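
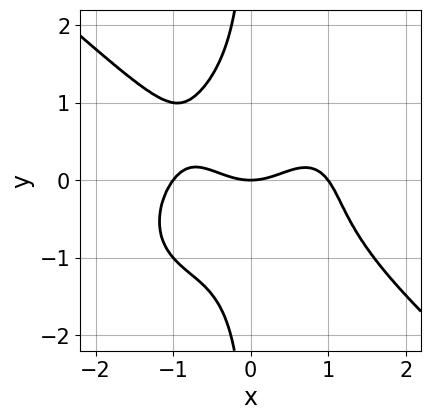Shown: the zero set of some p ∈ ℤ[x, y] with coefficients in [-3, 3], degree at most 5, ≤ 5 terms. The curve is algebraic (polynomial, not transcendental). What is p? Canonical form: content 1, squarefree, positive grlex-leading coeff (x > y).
1. The degree is 4 — a generic line meets the curve in up to 4 points.
2. Observable constraints: it crosses the y-axis at the gridline y = 0; the x-axis gridline crossings are at x ∈ {-1, 0, 1}.
3. These observations pin down the coefficients.

2*x^4 + 3*x*y^3 - 2*x^2 + 3*y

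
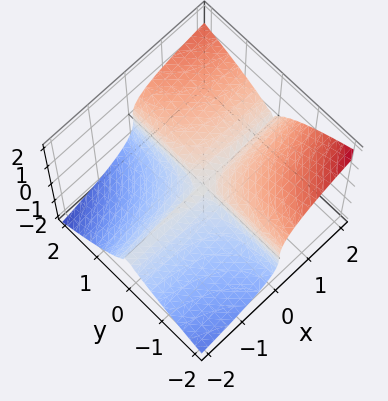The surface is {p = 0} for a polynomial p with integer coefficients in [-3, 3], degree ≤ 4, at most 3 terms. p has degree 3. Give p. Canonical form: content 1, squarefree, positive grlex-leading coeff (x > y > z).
2*x*y^2 - x*y*z - 3*z^3

(a) The degree is 3 — a generic line meets the surface in up to 3 points.
(b) Checking where it meets the axes: the visible x-axis segment lies entirely on the surface; every point of the y-axis in the box is on the surface; one z-axis crossing is at z = 0.
(c) Solving for integer coefficients yields p as stated.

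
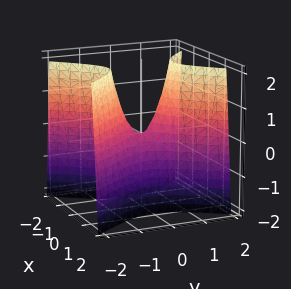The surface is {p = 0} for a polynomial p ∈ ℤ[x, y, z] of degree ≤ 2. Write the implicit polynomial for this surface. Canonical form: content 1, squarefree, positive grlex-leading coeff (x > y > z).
3*x^2 - 2*y^2 + z

deg p = 2. A saddle surface; a quadric.
Symmetries: mirror symmetry x ↦ −x ⇒ only even powers of x; mirror symmetry y ↦ −y ⇒ only even powers of y.
Checking where it meets the axes: it meets the x-axis at x = 0 (among the integer gridlines); it crosses the z-axis at the gridline z = 0; it meets the y-axis at y = 0 (among the integer gridlines).
Putting this together gives p.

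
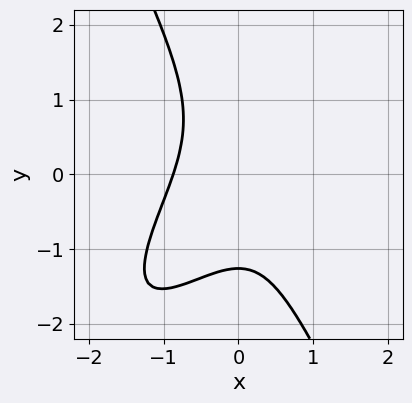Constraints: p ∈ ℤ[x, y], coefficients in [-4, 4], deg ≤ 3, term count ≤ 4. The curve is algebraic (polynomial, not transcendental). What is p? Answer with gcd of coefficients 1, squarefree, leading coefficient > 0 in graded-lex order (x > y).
3*x^3 - 3*x^2*y + y^3 + 2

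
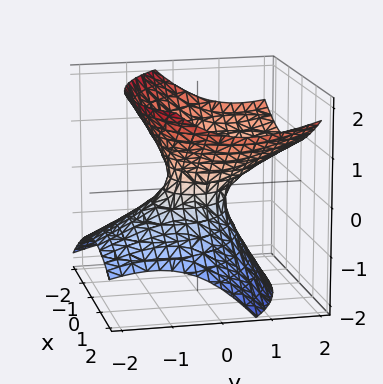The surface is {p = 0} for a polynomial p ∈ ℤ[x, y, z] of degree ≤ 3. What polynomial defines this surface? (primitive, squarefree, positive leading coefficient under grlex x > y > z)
2*x^2 + x*y + 2*y^2 - 3*y*z - 3*z^2 - 1

First, the degree is 2 — the shape is more complex than any degree-1 surface.
Then, observable constraints: no z-intercept at any integer in the box.
Finally, these observations pin down the coefficients.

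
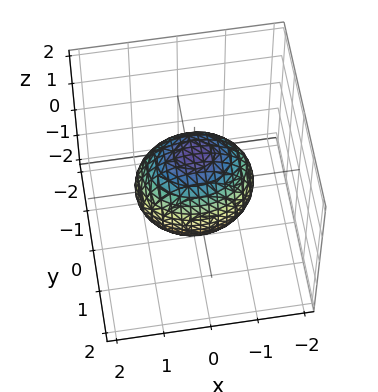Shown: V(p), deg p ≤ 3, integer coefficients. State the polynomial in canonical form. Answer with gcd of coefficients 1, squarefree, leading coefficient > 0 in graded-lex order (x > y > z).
2*x^2 + 3*y^2 + 2*z^2 - 3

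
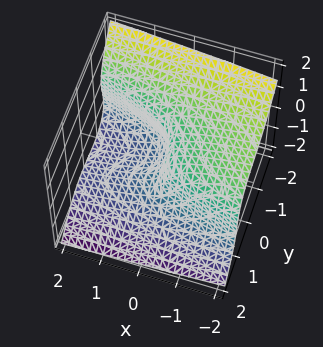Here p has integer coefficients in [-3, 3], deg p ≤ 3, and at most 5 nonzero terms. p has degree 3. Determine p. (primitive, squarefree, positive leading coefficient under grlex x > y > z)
First, deg p = 3. No degree-2 surface has this shape.
Then, observable constraints: it meets the x-axis at x = 0 (among the integer gridlines); one z-axis crossing is at z = 0; one y-axis crossing is at y = 0.
Finally, these observations pin down the coefficients.

2*y^3 + 2*z^3 + y*z + 2*x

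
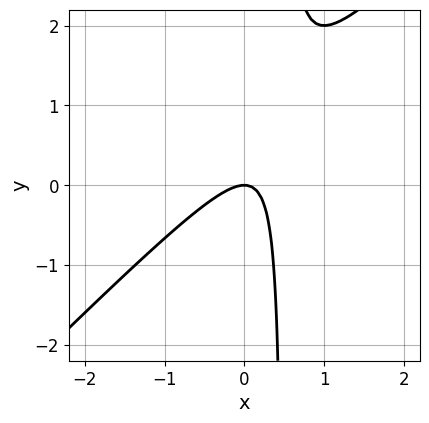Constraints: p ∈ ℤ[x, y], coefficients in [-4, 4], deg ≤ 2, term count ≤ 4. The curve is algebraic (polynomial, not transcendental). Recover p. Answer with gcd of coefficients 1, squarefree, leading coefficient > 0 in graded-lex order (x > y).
2*x^2 - 2*x*y + y

Degree: the shape is more complex than any degree-1 curve, so deg p = 2.
Observable constraints: it meets the y-axis at y = 0 (among the integer gridlines); it crosses the x-axis at the gridline x = 0.
The integer polynomial consistent with all of this is the stated p.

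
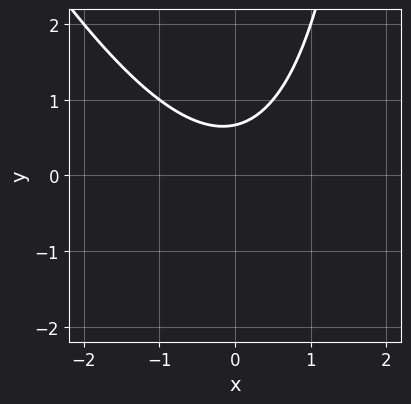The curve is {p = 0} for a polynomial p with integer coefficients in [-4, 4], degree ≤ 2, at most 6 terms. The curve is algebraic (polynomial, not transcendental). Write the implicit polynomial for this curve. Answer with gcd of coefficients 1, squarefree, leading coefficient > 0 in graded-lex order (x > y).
2*x^2 + x*y - 3*y + 2

1. Degree: a generic line meets the curve in up to 2 points, so deg p = 2.
2. From the axis intercepts and sections: it misses every integer gridline on the x-axis.
3. These observations pin down the coefficients.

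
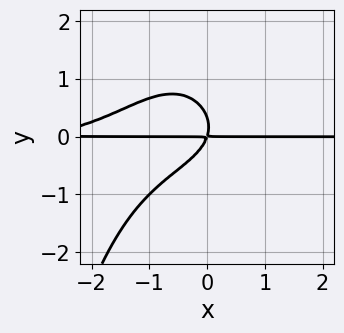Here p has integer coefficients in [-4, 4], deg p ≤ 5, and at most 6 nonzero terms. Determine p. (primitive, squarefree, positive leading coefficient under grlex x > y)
(a) deg p = 4. The shape is more complex than any degree-3 curve.
(b) Checking where it meets the axes: every point of the x-axis in the box is on the curve.
(c) Assembling these constraints gives the stated polynomial.

2*x^2*y^2 + x^2*y + 3*y^3 + 3*x*y - y^2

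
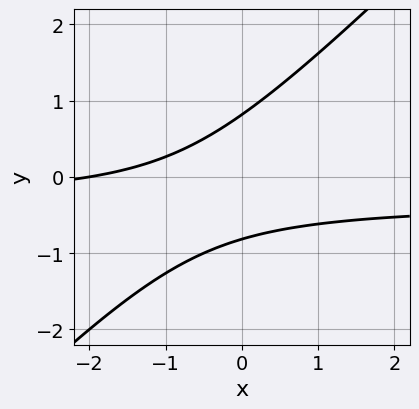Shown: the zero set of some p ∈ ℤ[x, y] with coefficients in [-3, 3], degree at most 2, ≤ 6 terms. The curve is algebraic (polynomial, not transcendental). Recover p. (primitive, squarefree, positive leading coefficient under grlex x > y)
3*x*y - 3*y^2 + x + 2

(a) Degree: the shape is more complex than any degree-1 curve, so deg p = 2.
(b) Reading off the gridlines: it meets the x-axis at x = -2 (among the integer gridlines).
(c) The integer polynomial consistent with all of this is the stated p.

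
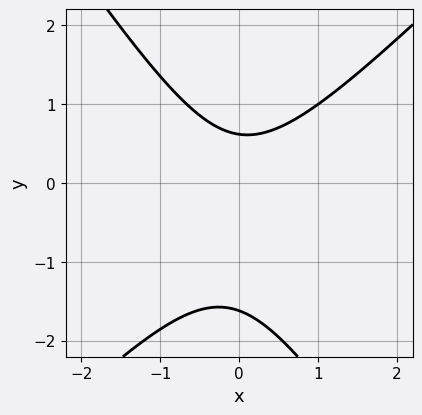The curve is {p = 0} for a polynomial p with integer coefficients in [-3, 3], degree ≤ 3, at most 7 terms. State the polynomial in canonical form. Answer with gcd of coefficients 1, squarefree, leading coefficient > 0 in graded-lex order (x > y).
3*x^2 - x*y - 2*y^2 - 2*y + 2

First, degree: the shape is more complex than any degree-1 curve, so deg p = 2.
Then, from the visible intercepts: it misses every integer gridline on the x-axis.
Finally, assembling these constraints gives the stated polynomial.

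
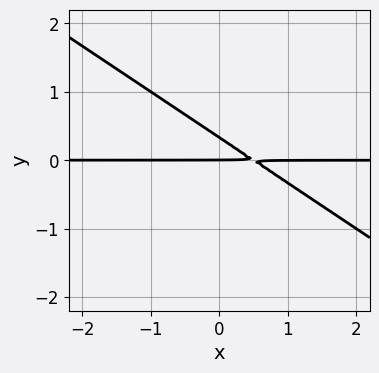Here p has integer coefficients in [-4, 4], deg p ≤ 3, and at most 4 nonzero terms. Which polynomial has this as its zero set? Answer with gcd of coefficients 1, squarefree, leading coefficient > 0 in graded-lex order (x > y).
2*x*y + 3*y^2 - y

1. deg p = 2. No degree-1 curve has this shape.
2. Reading off the gridlines: the visible x-axis segment lies entirely on the curve; it crosses the y-axis at the gridline y = 0.
3. Fitting integer coefficients to these (and the overall shape) gives p.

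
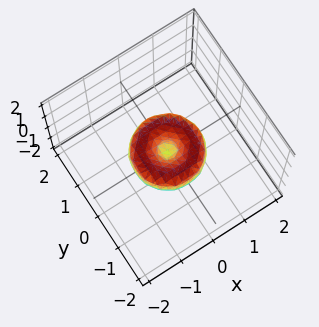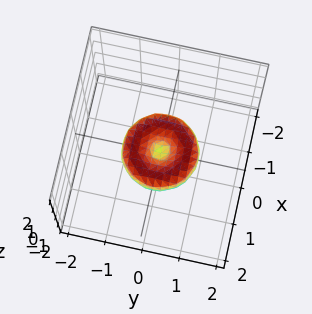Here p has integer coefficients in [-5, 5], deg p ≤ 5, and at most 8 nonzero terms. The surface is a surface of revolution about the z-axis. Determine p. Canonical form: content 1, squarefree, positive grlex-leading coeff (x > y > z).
First, degree: a generic line meets the surface in up to 4 points, so deg p = 4.
Then, symmetry: the z-axis is an axis of rotation, so x and y enter only as x² + y².
Next, observable constraints: a circular section at z = 0 has radius exactly 1; the x-axis gridline crossings are at x ∈ {-1, 0, 1}; the y-axis gridline crossings are at y ∈ {-1, 0, 1}.
Finally, fitting integer coefficients to these (and the overall shape) gives p.

2*x^4 + 4*x^2*y^2 + 2*y^4 - 2*x^2 - 2*y^2 + 3*z^2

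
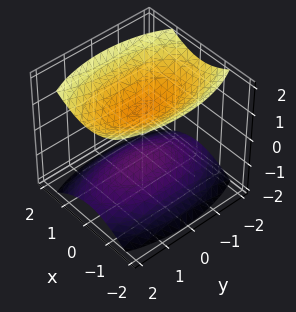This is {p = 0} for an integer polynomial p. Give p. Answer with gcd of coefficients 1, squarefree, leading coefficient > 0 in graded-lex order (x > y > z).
3*x^2 + y^2 - 3*z^2 + 3

First, I count 2 distinct pieces. Treating them together as one polynomial.
Next, the degree is 2 — two separate bowl-shaped sheets opening away from each other; a quadric.
Then, symmetries: mirror symmetry x ↦ −x ⇒ only even powers of x; mirror symmetry y ↦ −y ⇒ only even powers of y; it's symmetric under z → −z, forcing even powers of z.
Then, against the integer gridlines: the surface avoids every integer y-axis point in the box; the z-axis gridline crossings are at z ∈ {-1, 1}; it misses every integer gridline on the x-axis.
Finally, fitting integer coefficients to these (and the overall shape) gives p.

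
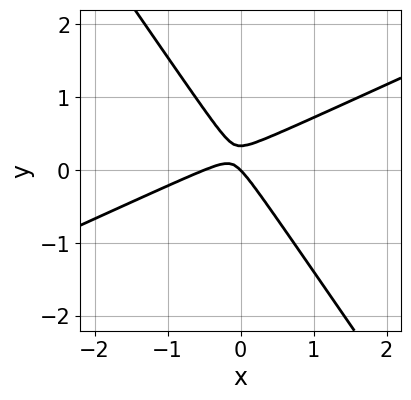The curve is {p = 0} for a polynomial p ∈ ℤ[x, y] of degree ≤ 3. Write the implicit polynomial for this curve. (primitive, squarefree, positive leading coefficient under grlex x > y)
The degree is 2 — no degree-1 curve has this shape.
Observable constraints: it meets the y-axis at y = 0 (among the integer gridlines); one x-axis crossing is at x = 0.
The integer polynomial consistent with all of this is the stated p.

2*x^2 - 3*x*y - 3*y^2 + x + y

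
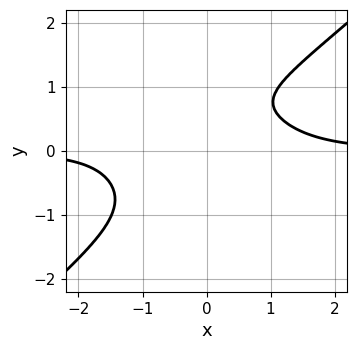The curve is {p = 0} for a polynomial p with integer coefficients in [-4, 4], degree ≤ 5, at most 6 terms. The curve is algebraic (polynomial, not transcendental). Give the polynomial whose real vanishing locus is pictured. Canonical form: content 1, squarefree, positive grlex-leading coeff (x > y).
2*x^3*y - 3*y^4 + x*y + 2*y - 3

First, degree: no degree-3 curve has this shape, so deg p = 4.
Next, checking where it meets the axes: no y-intercept at any integer in the box; it misses every integer gridline on the x-axis.
Finally, matching integer coefficients to the picture gives p.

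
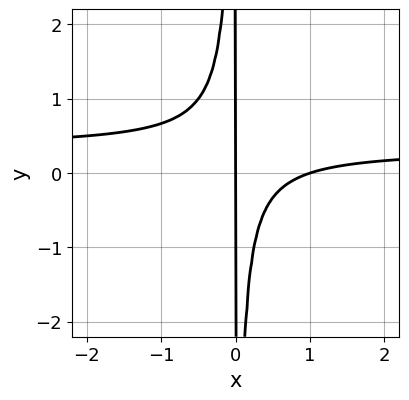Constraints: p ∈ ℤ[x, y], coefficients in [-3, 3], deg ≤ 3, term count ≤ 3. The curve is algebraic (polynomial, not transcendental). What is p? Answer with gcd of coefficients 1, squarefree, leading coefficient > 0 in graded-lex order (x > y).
3*x^2*y - x^2 + x

1. The degree is 3 — the shape is more complex than any degree-2 curve.
2. From the visible intercepts: the visible y-axis segment lies entirely on the curve; among the integer gridlines, it crosses the x-axis at x ∈ {0, 1}.
3. Together with the visible shape, these determine p as stated.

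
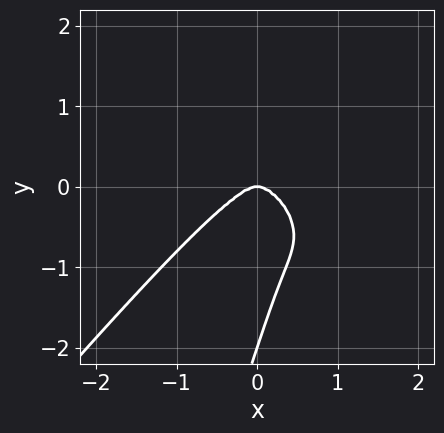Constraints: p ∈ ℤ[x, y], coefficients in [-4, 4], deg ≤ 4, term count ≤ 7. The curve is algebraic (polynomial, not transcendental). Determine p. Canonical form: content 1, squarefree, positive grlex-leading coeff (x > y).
3*x^4 - 3*x*y^3 + y^4 + x^2*y + 2*y^3

First, deg p = 4. The shape is more complex than any degree-3 curve.
Then, observable constraints: one x-axis crossing is at x = 0; among the integer gridlines, it crosses the y-axis at y ∈ {-2, 0}.
Finally, putting this together gives p.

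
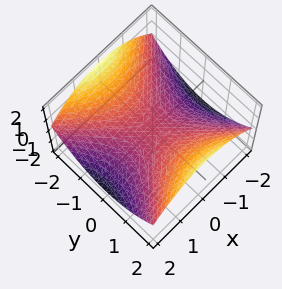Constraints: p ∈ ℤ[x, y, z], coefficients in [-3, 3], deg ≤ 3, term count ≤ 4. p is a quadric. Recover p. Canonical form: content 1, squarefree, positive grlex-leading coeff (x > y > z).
1. The degree is 2 — a hyperbolic paraboloid; a quadric.
2. Symmetries: the y ↦ −y reflection is a symmetry, so y appears only in even powers; the x ↦ −x reflection is a symmetry, so x appears only in even powers.
3. Checking where it meets the axes: it crosses the z-axis at the gridline z = 0; it meets the y-axis at y = 0 (among the integer gridlines); one x-axis crossing is at x = 0.
4. Together with the visible shape, these determine p as stated.

x^2 - y^2 + 3*z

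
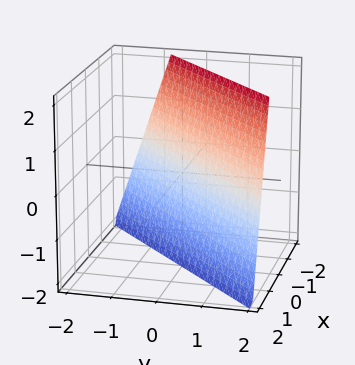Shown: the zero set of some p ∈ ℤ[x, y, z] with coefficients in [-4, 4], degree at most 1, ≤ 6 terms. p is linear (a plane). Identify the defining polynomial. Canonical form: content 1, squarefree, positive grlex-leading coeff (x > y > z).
1. Degree: every cross-section is a straight line — this is a plane, so deg p = 1.
2. Reading off the gridlines: it meets the z-axis at z = -2 (among the integer gridlines).
3. These observations pin down the coefficients.

3*x - 3*y + z + 2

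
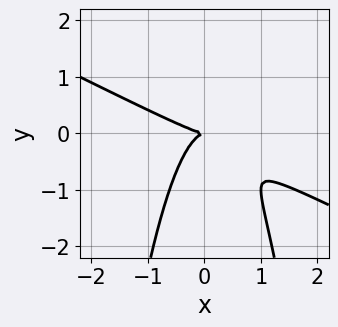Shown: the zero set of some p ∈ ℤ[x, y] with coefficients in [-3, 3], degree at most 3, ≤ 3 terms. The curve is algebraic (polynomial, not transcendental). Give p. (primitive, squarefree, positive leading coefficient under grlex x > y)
1. deg p = 3. No degree-2 curve has this shape.
2. From the axis intercepts and sections: it meets the x-axis at x = 0 (among the integer gridlines); one y-axis crossing is at y = 0.
3. Assembling these constraints gives the stated polynomial.

x^3 + 2*x^2*y + y^2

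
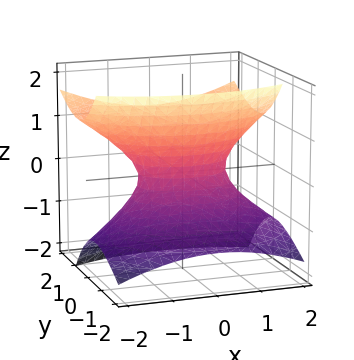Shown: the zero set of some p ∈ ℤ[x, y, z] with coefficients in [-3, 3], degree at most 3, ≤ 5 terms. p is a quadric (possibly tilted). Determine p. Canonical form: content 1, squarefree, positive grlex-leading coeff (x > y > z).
deg p = 2. The shape is more complex than any degree-1 surface.
Against the integer gridlines: no z-intercept at any integer in the box; among the integer gridlines, it crosses the x-axis at x ∈ {-1, 1}.
Putting this together gives p.

x^2 + 2*y^2 - 2*y*z - 2*z^2 - 1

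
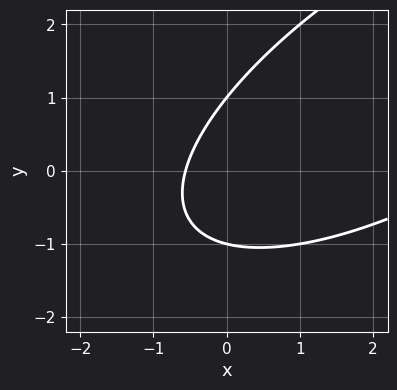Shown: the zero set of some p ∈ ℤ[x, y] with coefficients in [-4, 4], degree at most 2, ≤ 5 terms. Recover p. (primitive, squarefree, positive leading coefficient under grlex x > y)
(a) deg p = 2.
(b) Against the integer gridlines: among the integer gridlines, it crosses the y-axis at y ∈ {-1, 1}.
(c) The integer polynomial consistent with all of this is the stated p.

x^2 - 2*x*y + 2*y^2 - 3*x - 2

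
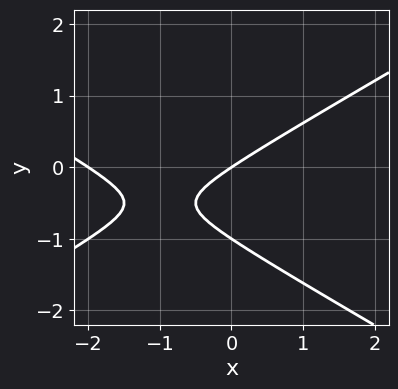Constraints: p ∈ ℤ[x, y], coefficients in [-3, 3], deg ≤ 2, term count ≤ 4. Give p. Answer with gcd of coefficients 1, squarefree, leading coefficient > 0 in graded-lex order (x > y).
x^2 - 3*y^2 + 2*x - 3*y

deg p = 2. A generic line meets the curve in up to 2 points.
Reading off the gridlines: the y-axis gridline crossings are at y ∈ {-1, 0}; among the integer gridlines, it crosses the x-axis at x ∈ {-2, 0}.
Fitting integer coefficients to these (and the overall shape) gives p.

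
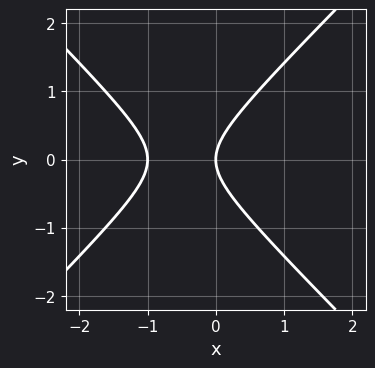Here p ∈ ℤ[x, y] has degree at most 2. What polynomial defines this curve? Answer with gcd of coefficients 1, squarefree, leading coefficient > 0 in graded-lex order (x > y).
x^2 - y^2 + x

deg p = 2. A generic line meets the curve in up to 2 points.
Symmetries: mirror symmetry y ↦ −y ⇒ only even powers of y.
From the axis intercepts and sections: one y-axis crossing is at y = 0; the x-axis gridline crossings are at x ∈ {-1, 0}.
Together with the visible shape, these determine p as stated.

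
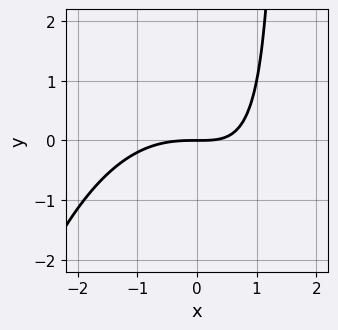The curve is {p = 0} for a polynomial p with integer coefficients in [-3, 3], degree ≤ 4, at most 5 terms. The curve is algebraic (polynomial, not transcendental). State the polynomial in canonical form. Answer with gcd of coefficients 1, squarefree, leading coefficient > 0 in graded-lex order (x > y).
x^3 + 2*x*y - 3*y

(a) Degree: the shape is more complex than any degree-2 curve, so deg p = 3.
(b) From the visible intercepts: it meets the x-axis at x = 0 (among the integer gridlines); one y-axis crossing is at y = 0.
(c) Fitting integer coefficients to these (and the overall shape) gives p.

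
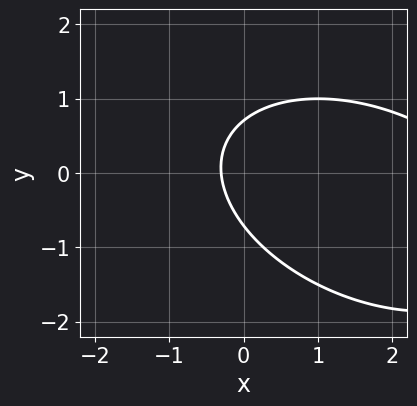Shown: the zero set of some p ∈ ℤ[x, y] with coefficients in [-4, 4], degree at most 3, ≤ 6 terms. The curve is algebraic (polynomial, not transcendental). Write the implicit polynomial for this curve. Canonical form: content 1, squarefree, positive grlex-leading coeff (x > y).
x^2 + x*y + 2*y^2 - 3*x - 1

deg p = 2. The shape is more complex than any degree-1 curve.
Matching integer coefficients to the picture gives p.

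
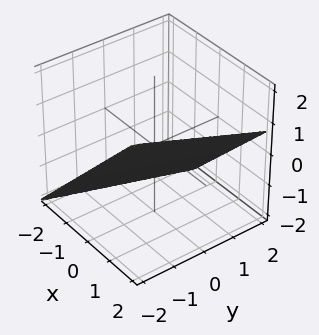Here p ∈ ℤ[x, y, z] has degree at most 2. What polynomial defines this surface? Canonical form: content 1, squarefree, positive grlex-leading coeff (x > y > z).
3*x - y - 3*z - 2

The degree is 1 — every cross-section is a straight line — this is a plane.
Reading off the gridlines: it crosses the y-axis at the gridline y = -2.
Solving for integer coefficients yields p as stated.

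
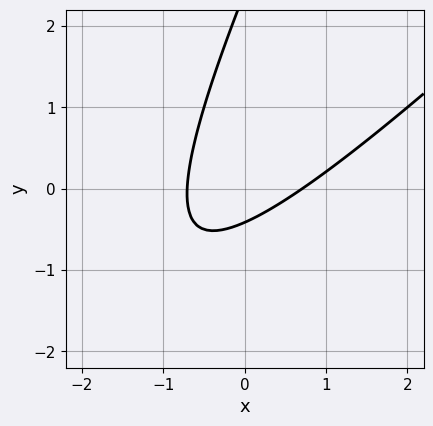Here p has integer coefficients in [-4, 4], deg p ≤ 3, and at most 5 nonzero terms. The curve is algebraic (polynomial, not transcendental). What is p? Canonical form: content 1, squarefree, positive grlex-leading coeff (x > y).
2*x^2 - 3*x*y + y^2 - 2*y - 1

(a) deg p = 2.
(b) The integer polynomial consistent with all of this is the stated p.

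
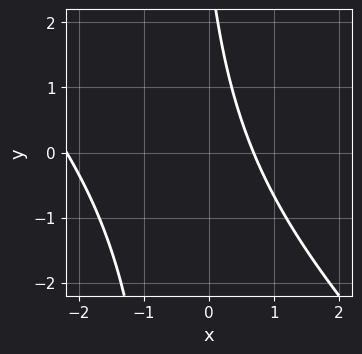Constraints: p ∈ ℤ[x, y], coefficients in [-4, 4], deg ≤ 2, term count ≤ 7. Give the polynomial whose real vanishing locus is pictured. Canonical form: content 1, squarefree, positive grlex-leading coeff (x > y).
First, the degree is 2 — no degree-1 curve has this shape.
Then, reading off the gridlines: the curve avoids every integer y-axis point in the box.
Finally, putting this together gives p.

2*x^2 + 2*x*y + 3*x + y - 3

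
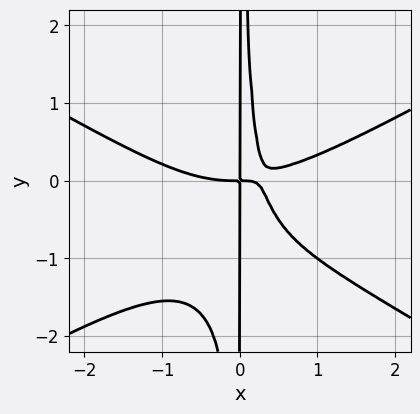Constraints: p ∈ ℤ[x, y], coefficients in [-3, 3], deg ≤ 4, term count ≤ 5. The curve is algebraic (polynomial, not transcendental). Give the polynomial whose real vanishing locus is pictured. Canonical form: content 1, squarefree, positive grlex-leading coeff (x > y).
x^4 - 3*x^2*y^2 - 3*x^2*y + x*y

First, degree: a generic line meets the curve in up to 4 points, so deg p = 4.
Next, against the integer gridlines: the visible y-axis segment lies entirely on the curve.
Finally, assembling these constraints gives the stated polynomial.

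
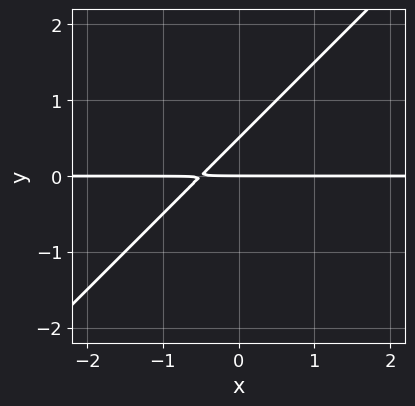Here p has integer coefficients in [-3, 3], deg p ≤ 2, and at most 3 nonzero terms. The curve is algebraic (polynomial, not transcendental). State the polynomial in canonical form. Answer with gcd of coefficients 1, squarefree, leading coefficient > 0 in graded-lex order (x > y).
2*x*y - 2*y^2 + y

deg p = 2.
From the visible intercepts: every point of the x-axis in the box is on the curve; it crosses the y-axis at the gridline y = 0.
Together with the visible shape, these determine p as stated.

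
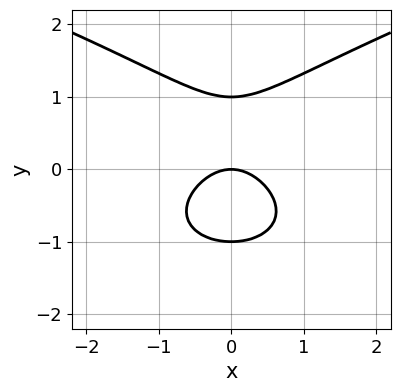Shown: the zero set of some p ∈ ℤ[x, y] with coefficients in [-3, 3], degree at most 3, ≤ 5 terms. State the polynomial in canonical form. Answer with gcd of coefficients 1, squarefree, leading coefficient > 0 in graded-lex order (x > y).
Degree: a generic line meets the curve in up to 3 points, so deg p = 3.
Symmetries: the x ↦ −x reflection is a symmetry, so x appears only in even powers.
Checking where it meets the axes: the y-axis gridline crossings are at y ∈ {-1, 0, 1}; it crosses the x-axis at the gridline x = 0.
Together with the visible shape, these determine p as stated.

y^3 - x^2 - y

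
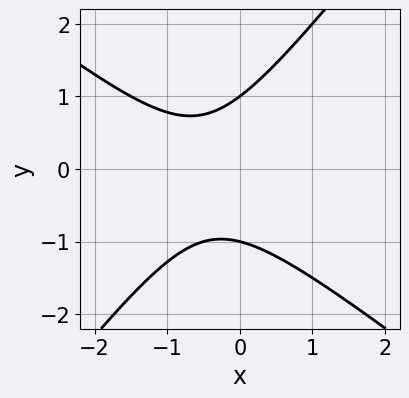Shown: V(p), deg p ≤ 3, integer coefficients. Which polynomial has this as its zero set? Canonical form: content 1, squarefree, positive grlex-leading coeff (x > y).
2*x^2 + x*y - 2*y^2 + 2*x + 2

(a) Degree: a generic line meets the curve in up to 2 points, so deg p = 2.
(b) From the axis intercepts and sections: among the integer gridlines, it crosses the y-axis at y ∈ {-1, 1}; it misses every integer gridline on the x-axis.
(c) Together with the visible shape, these determine p as stated.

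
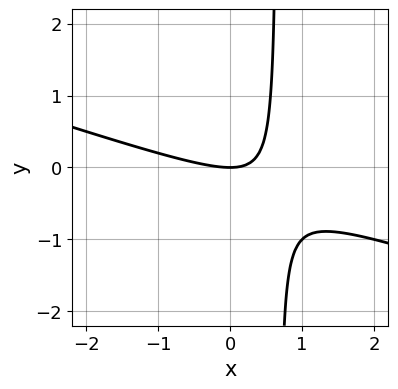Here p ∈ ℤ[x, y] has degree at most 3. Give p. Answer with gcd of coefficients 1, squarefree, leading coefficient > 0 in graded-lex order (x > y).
x^2 + 3*x*y - 2*y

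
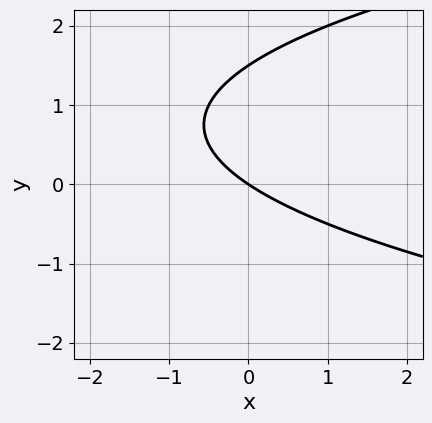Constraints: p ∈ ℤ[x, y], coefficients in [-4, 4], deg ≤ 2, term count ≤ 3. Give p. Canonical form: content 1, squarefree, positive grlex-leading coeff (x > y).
1. Degree: no degree-1 curve has this shape, so deg p = 2.
2. Checking where it meets the axes: one y-axis crossing is at y = 0; one x-axis crossing is at x = 0.
3. These observations pin down the coefficients.

2*y^2 - 2*x - 3*y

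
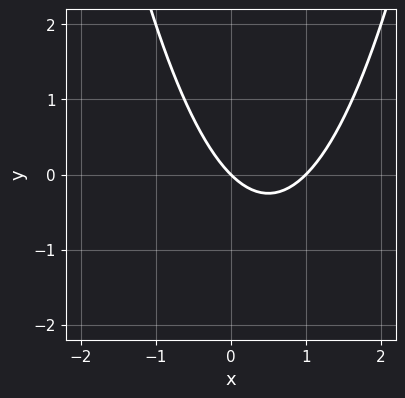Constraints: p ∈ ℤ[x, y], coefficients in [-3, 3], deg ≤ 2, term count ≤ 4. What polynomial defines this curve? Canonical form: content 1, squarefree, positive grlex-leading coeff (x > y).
First, degree: a generic line meets the curve in up to 2 points, so deg p = 2.
Then, reading off the gridlines: the x-axis gridline crossings are at x ∈ {0, 1}; one y-axis crossing is at y = 0.
Finally, assembling these constraints gives the stated polynomial.

x^2 - x - y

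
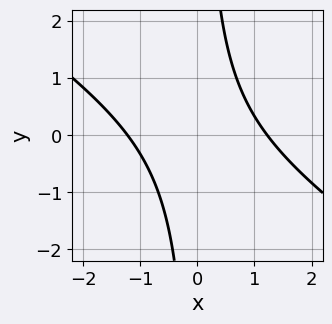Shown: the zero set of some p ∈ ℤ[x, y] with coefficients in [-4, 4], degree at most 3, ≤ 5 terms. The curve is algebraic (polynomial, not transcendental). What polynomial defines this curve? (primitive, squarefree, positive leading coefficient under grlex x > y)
(a) Degree: no degree-1 curve has this shape, so deg p = 2.
(b) From the axis intercepts and sections: it misses every integer gridline on the y-axis.
(c) The integer polynomial consistent with all of this is the stated p.

2*x^2 + 3*x*y - 3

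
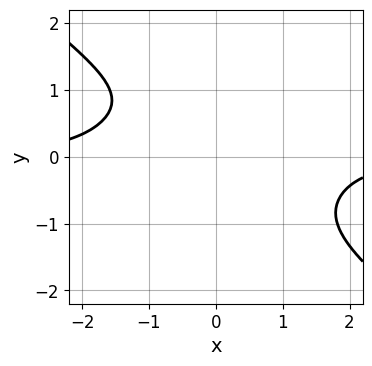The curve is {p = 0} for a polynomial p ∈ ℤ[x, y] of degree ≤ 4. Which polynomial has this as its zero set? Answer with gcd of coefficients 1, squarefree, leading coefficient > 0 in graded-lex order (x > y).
1. The degree is 4 — a generic line meets the curve in up to 4 points.
2. Reading off the gridlines: no y-intercept at any integer in the box; the curve avoids every integer x-axis point in the box.
3. Solving for integer coefficients yields p as stated.

x^3*y + 2*y^4 - y + 3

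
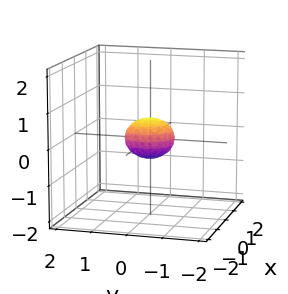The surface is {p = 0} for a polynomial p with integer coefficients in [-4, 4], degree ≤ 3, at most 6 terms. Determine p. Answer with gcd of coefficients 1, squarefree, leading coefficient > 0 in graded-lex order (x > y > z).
2*x^2 + 2*y^2 + 3*z^2 - 1

First, degree: a closed, bounded, convex surface; a quadric, so deg p = 2.
Then, symmetries: mirror symmetry z ↦ −z ⇒ only even powers of z; the surface is invariant under rotation about z: p = q(x² + y², z).
Then, observable constraints: a circular section at z = 0 has radius between 0 and 1.
Finally, these observations pin down the coefficients.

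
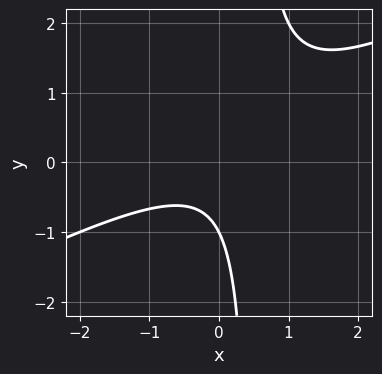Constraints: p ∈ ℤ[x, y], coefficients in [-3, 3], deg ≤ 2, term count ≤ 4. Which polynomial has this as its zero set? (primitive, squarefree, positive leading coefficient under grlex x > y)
(a) The degree is 2 — a generic line meets the curve in up to 2 points.
(b) From the visible intercepts: it crosses the y-axis at the gridline y = -1; it misses every integer gridline on the x-axis.
(c) Putting this together gives p.

x^2 - 2*x*y + y + 1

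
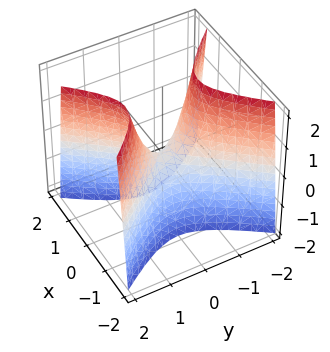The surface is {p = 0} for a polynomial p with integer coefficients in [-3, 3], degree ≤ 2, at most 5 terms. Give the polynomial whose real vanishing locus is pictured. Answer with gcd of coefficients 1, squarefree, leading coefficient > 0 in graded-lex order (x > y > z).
3*x^2 - 2*y^2 + z

(a) deg p = 2. A saddle surface; a quadric.
(b) Symmetries: it's symmetric under y → −y, forcing even powers of y; it's symmetric under x → −x, forcing even powers of x.
(c) Against the integer gridlines: it meets the y-axis at y = 0 (among the integer gridlines); it meets the x-axis at x = 0 (among the integer gridlines); it meets the z-axis at z = 0 (among the integer gridlines).
(d) Assembling these constraints gives the stated polynomial.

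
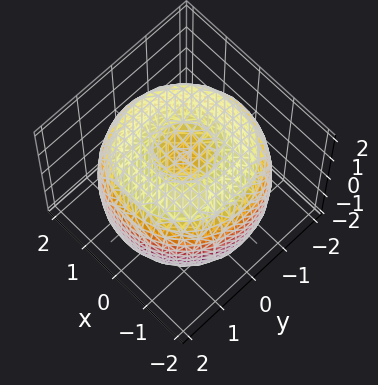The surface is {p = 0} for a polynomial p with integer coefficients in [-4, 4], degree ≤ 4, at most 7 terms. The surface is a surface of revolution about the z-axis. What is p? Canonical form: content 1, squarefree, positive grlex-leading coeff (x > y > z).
x^4 + 2*x^2*y^2 + y^4 - 3*x^2 - 3*y^2 + 2*z^2 - 2

(a) deg p = 4. No degree-3 surface has this shape.
(b) By symmetry, every cross-section ⟂ z is a circle, so x, y appear only via x² + y².
(c) From the axis intercepts and sections: a circular section at z = -1 has radius between 1 and 2; the z-axis gridline crossings are at z ∈ {-1, 1}.
(d) Assembling these constraints gives the stated polynomial.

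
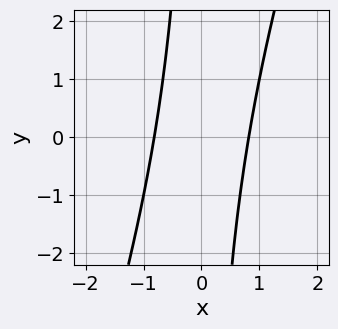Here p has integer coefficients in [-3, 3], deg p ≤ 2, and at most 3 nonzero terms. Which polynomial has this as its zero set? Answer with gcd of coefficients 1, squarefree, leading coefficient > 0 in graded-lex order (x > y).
3*x^2 - x*y - 2

deg p = 2. A generic line meets the curve in up to 2 points.
From the axis intercepts and sections: the curve avoids every integer y-axis point in the box.
These observations pin down the coefficients.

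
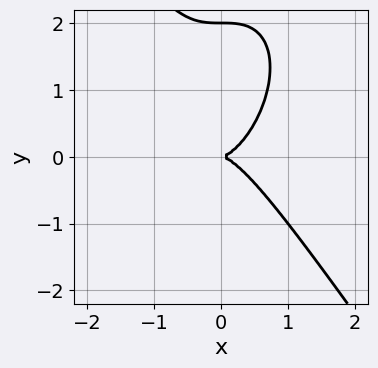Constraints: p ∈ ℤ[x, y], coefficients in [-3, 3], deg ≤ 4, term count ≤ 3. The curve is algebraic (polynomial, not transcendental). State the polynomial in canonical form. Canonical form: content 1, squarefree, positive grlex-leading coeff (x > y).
3*x^3 + y^3 - 2*y^2

deg p = 3.
Reading off the gridlines: the y-axis gridline crossings are at y ∈ {0, 2}; it meets the x-axis at x = 0 (among the integer gridlines).
These observations pin down the coefficients.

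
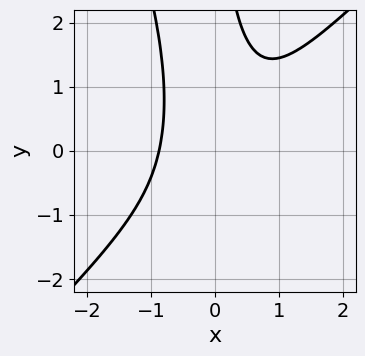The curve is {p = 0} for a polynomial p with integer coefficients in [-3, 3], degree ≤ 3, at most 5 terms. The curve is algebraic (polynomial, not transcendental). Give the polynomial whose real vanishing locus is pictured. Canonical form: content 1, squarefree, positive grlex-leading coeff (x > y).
3*x^3 - 2*x^2*y - x*y^2 + 2

(a) The degree is 3 — a generic line meets the curve in up to 3 points.
(b) Against the integer gridlines: it misses every integer gridline on the y-axis.
(c) Fitting integer coefficients to these (and the overall shape) gives p.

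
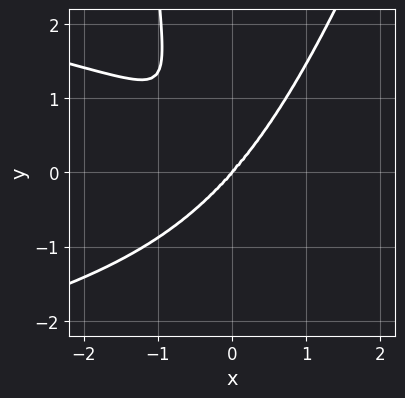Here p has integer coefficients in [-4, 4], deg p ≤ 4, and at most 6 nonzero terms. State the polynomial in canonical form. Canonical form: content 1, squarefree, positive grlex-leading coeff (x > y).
3*x^2*y^2 - x*y^3 + 3*x^3 - 2*y^3

(a) The degree is 4 — a generic line meets the curve in up to 4 points.
(b) From the visible intercepts: it crosses the y-axis at the gridline y = 0; one x-axis crossing is at x = 0.
(c) The integer polynomial consistent with all of this is the stated p.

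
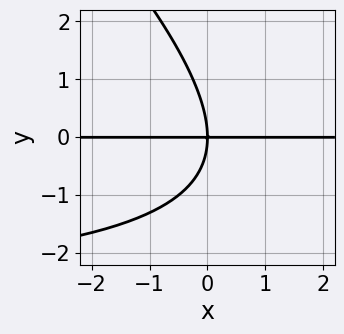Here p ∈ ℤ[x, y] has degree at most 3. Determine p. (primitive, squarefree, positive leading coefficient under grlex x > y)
x*y^2 + y^3 + 3*x*y

(a) deg p = 3. A generic line meets the curve in up to 3 points.
(b) Against the integer gridlines: every point of the x-axis in the box is on the curve; one y-axis crossing is at y = 0.
(c) Putting this together gives p.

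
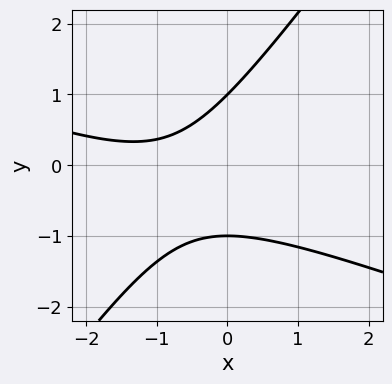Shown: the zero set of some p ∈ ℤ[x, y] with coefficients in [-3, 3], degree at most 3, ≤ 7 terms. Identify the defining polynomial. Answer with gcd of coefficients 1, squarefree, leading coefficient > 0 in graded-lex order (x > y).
(a) deg p = 2. A generic line meets the curve in up to 2 points.
(b) From the visible intercepts: it misses every integer gridline on the x-axis; among the integer gridlines, it crosses the y-axis at y ∈ {-1, 1}.
(c) Together with the visible shape, these determine p as stated.

x^2 + 2*x*y - 2*y^2 + 2*x + 2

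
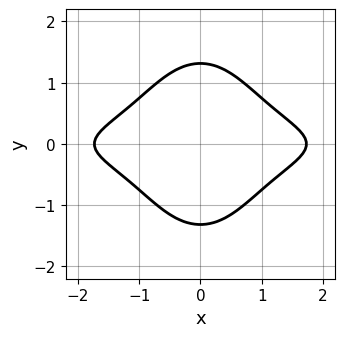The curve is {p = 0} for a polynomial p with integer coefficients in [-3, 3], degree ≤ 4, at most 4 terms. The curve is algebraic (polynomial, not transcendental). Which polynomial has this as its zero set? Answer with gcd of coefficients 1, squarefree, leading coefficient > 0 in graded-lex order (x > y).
1. The degree is 4 — no degree-3 curve has this shape.
2. Symmetries: it's symmetric under x → −x, forcing even powers of x; it's symmetric under y → −y, forcing even powers of y.
3. Assembling these constraints gives the stated polynomial.

3*x^2*y^2 + y^4 + x^2 - 3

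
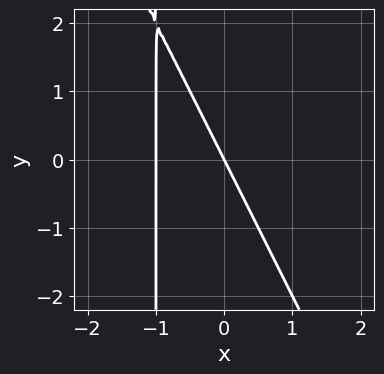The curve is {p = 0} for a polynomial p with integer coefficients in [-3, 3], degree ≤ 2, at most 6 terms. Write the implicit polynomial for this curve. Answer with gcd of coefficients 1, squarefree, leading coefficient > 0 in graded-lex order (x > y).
2*x^2 + x*y + 2*x + y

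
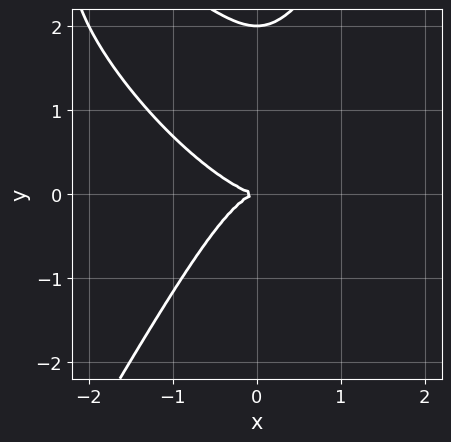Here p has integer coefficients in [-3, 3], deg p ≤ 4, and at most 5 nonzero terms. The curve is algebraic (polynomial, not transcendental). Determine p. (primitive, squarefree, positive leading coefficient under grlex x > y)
1. deg p = 3. No degree-2 curve has this shape.
2. From the visible intercepts: it meets the x-axis at x = 0 (among the integer gridlines); the y-axis gridline crossings are at y ∈ {0, 2}.
3. These observations pin down the coefficients.

2*x^3 + 2*x^2*y - y^3 + 2*y^2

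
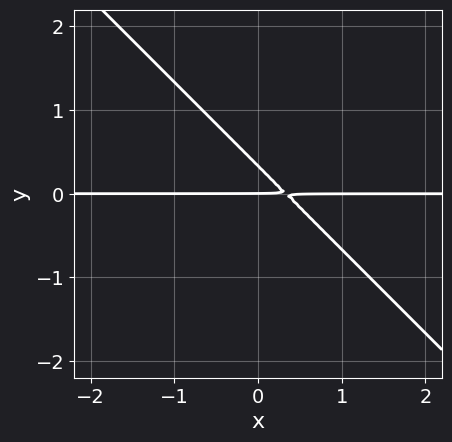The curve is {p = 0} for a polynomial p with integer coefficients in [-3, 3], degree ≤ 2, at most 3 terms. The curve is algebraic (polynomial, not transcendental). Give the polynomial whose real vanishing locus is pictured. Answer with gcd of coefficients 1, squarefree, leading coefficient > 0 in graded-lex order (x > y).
3*x*y + 3*y^2 - y

1. Degree: the shape is more complex than any degree-1 curve, so deg p = 2.
2. Reading off the gridlines: it meets the y-axis at y = 0 (among the integer gridlines); every point of the x-axis in the box is on the curve.
3. Assembling these constraints gives the stated polynomial.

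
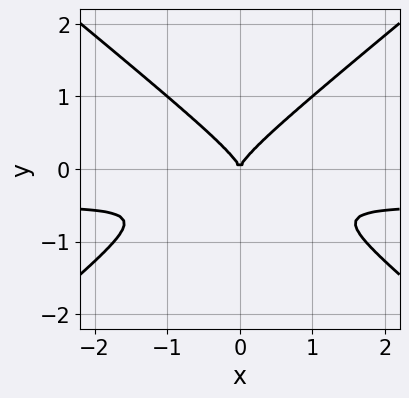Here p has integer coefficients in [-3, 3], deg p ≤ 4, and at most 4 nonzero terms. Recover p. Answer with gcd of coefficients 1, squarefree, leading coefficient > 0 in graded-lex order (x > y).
(a) deg p = 3. A generic line meets the curve in up to 3 points.
(b) Symmetries: mirror symmetry x ↦ −x ⇒ only even powers of x.
(c) From the axis intercepts and sections: it crosses the y-axis at the gridline y = 0; one x-axis crossing is at x = 0.
(d) Matching integer coefficients to the picture gives p.

2*x^2*y - 3*y^3 + x^2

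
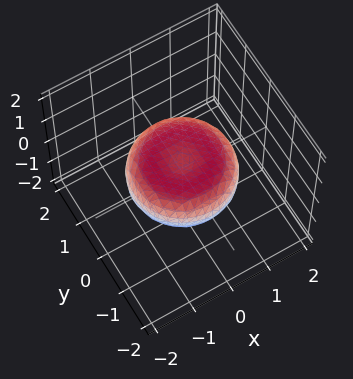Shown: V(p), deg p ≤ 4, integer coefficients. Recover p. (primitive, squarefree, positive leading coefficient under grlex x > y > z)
Degree: the shape is more complex than any degree-3 surface, so deg p = 4.
Symmetries: rotational symmetry about the z-axis ⇒ p depends on x, y only through x² + y².
Observable constraints: a circular section at z = 0 has radius between 1 and 2.
Fitting integer coefficients to these (and the overall shape) gives p.

x^4 + 2*x^2*y^2 + y^4 - x^2 - y^2 + 3*z^2 - 1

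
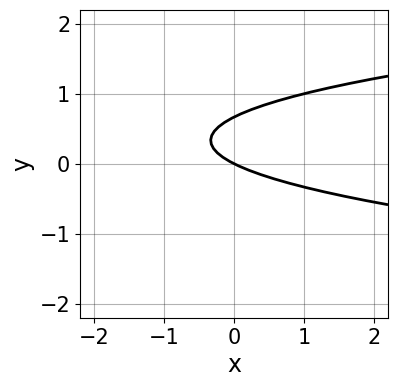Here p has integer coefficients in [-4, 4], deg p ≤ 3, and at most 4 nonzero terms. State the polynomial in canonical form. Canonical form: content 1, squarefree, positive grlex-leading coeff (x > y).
3*y^2 - x - 2*y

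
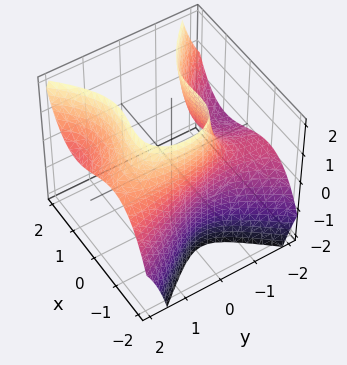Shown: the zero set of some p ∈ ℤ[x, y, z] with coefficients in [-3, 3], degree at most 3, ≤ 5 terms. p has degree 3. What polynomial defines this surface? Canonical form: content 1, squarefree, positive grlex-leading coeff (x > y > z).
2*x^3 - x*y^2 - 2*y^2*z + 2*y + 3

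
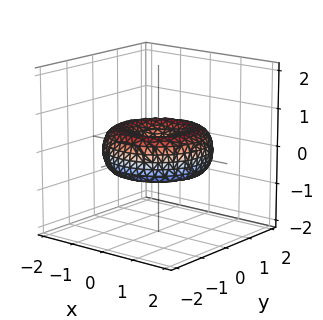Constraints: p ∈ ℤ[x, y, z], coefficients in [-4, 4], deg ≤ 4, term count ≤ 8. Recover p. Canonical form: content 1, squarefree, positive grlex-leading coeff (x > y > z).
First, the degree is 4 — the shape is more complex than any degree-3 surface.
Next, symmetry: the z-axis is an axis of rotation, so x and y enter only as x² + y².
Next, from the visible intercepts: it meets the y-axis at y = 0 (among the integer gridlines); it meets the x-axis at x = 0 (among the integer gridlines).
Finally, together with the visible shape, these determine p as stated.

x^4 + 2*x^2*y^2 + y^4 - 2*x^2 - 2*y^2 + 3*z^2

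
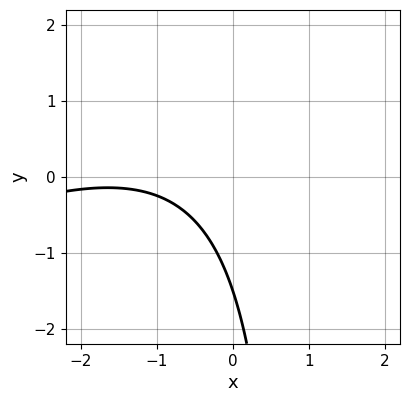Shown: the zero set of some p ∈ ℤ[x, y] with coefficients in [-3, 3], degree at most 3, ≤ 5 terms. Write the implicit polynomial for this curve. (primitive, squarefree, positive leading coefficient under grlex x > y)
x^2 - 2*x*y + 3*x + 2*y + 3

The degree is 2 — the shape is more complex than any degree-1 curve.
From the visible intercepts: no x-intercept at any integer in the box.
Putting this together gives p.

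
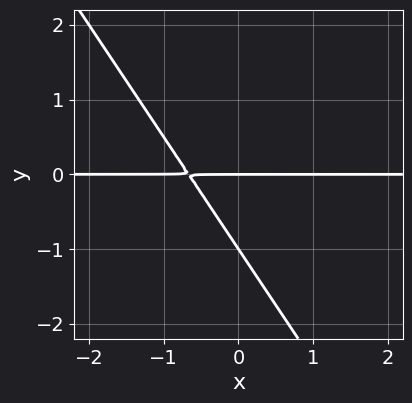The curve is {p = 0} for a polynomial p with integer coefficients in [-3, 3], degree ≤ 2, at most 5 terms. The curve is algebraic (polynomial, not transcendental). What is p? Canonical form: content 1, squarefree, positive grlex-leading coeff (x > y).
(a) The degree is 2 — no degree-1 curve has this shape.
(b) Observable constraints: the y-axis gridline crossings are at y ∈ {-1, 0}; every point of the x-axis in the box is on the curve.
(c) The integer polynomial consistent with all of this is the stated p.

3*x*y + 2*y^2 + 2*y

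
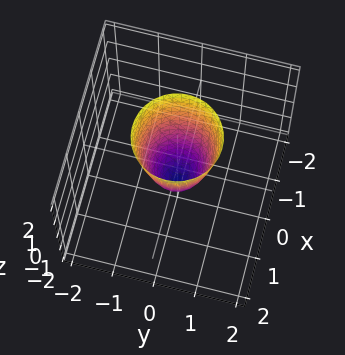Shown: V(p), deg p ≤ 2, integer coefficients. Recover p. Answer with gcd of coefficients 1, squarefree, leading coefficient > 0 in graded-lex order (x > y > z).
3*x^2 + 3*y^2 - z - 1

(a) Degree: the shape is more complex than any degree-1 surface, so deg p = 2.
(b) Symmetries: every cross-section ⟂ z is a circle, so x, y appear only via x² + y².
(c) From the axis intercepts and sections: it meets the z-axis at z = -1 (among the integer gridlines); a circular section at z = 1 has radius between 0 and 1.
(d) These observations pin down the coefficients.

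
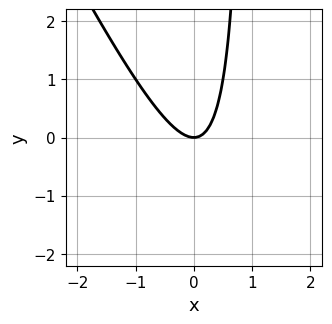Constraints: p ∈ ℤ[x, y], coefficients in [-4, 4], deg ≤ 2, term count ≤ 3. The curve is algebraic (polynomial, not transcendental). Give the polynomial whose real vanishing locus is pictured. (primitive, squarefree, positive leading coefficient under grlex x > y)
2*x^2 + x*y - y

1. The degree is 2 — no degree-1 curve has this shape.
2. Observable constraints: one x-axis crossing is at x = 0; it meets the y-axis at y = 0 (among the integer gridlines).
3. Matching integer coefficients to the picture gives p.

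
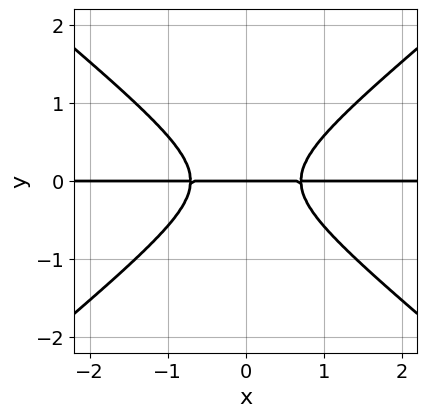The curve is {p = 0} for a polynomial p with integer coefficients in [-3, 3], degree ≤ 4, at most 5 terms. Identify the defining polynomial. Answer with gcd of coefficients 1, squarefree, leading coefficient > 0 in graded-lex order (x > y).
2*x^2*y - 3*y^3 - y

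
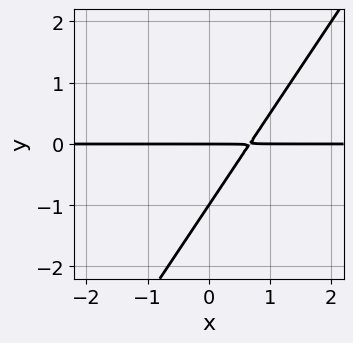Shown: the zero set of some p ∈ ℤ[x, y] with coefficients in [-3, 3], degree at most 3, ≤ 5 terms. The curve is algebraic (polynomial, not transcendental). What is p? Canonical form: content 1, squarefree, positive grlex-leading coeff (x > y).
1. Degree: a generic line meets the curve in up to 2 points, so deg p = 2.
2. Checking where it meets the axes: the visible x-axis segment lies entirely on the curve; among the integer gridlines, it crosses the y-axis at y ∈ {-1, 0}.
3. Solving for integer coefficients yields p as stated.

3*x*y - 2*y^2 - 2*y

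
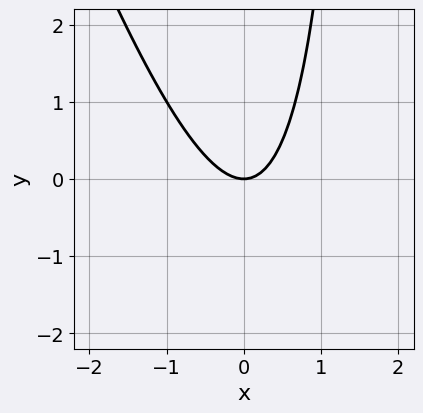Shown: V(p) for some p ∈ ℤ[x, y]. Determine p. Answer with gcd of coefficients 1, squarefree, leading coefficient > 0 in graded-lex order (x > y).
3*x^2 + x*y - 2*y

First, the degree is 2 — the shape is more complex than any degree-1 curve.
Then, observable constraints: one x-axis crossing is at x = 0; it crosses the y-axis at the gridline y = 0.
Finally, these observations pin down the coefficients.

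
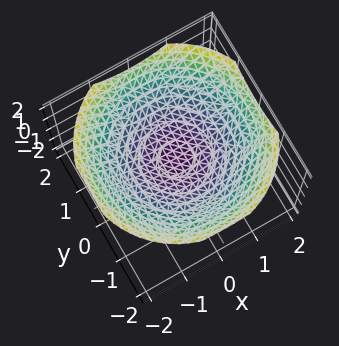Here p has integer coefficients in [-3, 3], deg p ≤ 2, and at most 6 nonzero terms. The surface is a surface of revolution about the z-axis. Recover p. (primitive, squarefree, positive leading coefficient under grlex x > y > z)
x^2 + y^2 - 3*z + 1

1. deg p = 2.
2. Symmetries: rotational symmetry about the z-axis ⇒ p depends on x, y only through x² + y².
3. From the axis intercepts and sections: a circular section at z = 1 has radius between 1 and 2; it misses every integer gridline on the x-axis; no y-intercept at any integer in the box.
4. The integer polynomial consistent with all of this is the stated p.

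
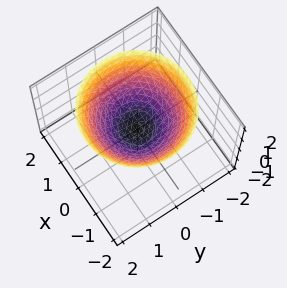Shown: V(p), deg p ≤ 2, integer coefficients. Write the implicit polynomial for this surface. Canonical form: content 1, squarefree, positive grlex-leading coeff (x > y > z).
2*x^2 + 2*y^2 - 3*z

First, deg p = 2. A single bowl opening along one axis; a quadric.
Next, symmetries: rotational symmetry about the z-axis ⇒ p depends on x, y only through x² + y².
Next, from the axis intercepts and sections: it meets the z-axis at z = 0 (among the integer gridlines); it crosses the x-axis at the gridline x = 0; a circular section at z = 1 has radius between 1 and 2.
Finally, assembling these constraints gives the stated polynomial.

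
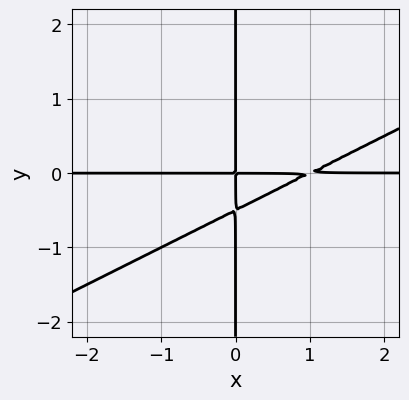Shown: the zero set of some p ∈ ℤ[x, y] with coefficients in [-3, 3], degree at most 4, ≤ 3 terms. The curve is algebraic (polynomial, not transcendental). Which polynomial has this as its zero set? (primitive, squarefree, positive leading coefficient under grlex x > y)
x^2*y - 2*x*y^2 - x*y

(a) The degree is 3 — no degree-2 curve has this shape.
(b) From the axis intercepts and sections: the visible y-axis segment lies entirely on the curve; every point of the x-axis in the box is on the curve.
(c) These observations pin down the coefficients.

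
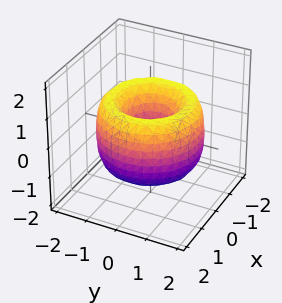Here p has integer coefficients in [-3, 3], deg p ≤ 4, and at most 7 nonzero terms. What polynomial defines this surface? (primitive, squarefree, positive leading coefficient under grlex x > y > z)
(a) deg p = 4.
(b) Symmetries: rotational symmetry about the z-axis ⇒ p depends on x, y only through x² + y².
(c) Checking where it meets the axes: a circular section at z = -1 has radius exactly 1; no z-intercept at any integer in the box.
(d) Solving for integer coefficients yields p as stated.

x^4 + 2*x^2*y^2 + y^4 - 3*x^2 - 3*y^2 + z^2 + 1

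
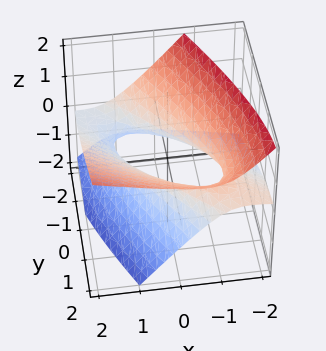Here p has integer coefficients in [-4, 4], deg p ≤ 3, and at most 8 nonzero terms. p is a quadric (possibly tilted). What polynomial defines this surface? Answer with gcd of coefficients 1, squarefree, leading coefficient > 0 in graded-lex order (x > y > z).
x^2 + 2*x*y - 3*x*z + y^2 - 3*z^2 - 1

The degree is 2 — no degree-1 surface has this shape.
From the visible intercepts: the x-axis gridline crossings are at x ∈ {-1, 1}; among the integer gridlines, it crosses the y-axis at y ∈ {-1, 1}.
Solving for integer coefficients yields p as stated.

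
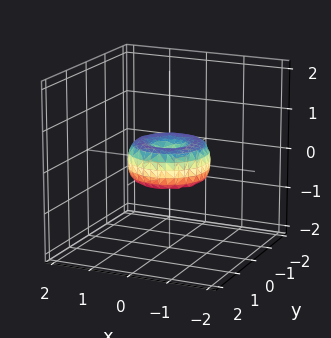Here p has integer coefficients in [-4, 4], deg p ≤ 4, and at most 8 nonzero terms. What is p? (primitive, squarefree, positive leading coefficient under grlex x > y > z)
First, the degree is 4 — the shape is more complex than any degree-3 surface.
Next, by symmetry, the surface is invariant under rotation about z: p = q(x² + y², z).
Then, from the axis intercepts and sections: the y-axis gridline crossings are at y ∈ {-1, 0, 1}; a circular section at z = 0 has radius exactly 1; the x-axis gridline crossings are at x ∈ {-1, 0, 1}.
Finally, putting this together gives p.

x^4 + 2*x^2*y^2 + y^4 - x^2 - y^2 + z^2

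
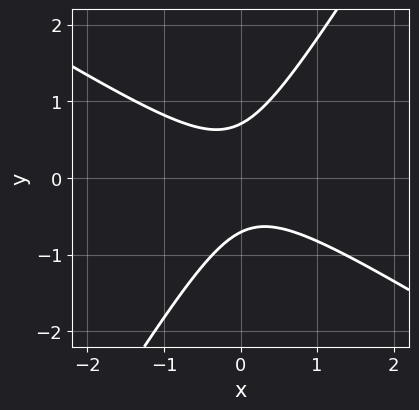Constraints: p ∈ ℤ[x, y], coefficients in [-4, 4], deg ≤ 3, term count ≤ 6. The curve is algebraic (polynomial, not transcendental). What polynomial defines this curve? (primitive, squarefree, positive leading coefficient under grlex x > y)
1. deg p = 2. No degree-1 curve has this shape.
2. Observable constraints: the curve avoids every integer x-axis point in the box.
3. Fitting integer coefficients to these (and the overall shape) gives p.

2*x^2 + 2*x*y - 2*y^2 + 1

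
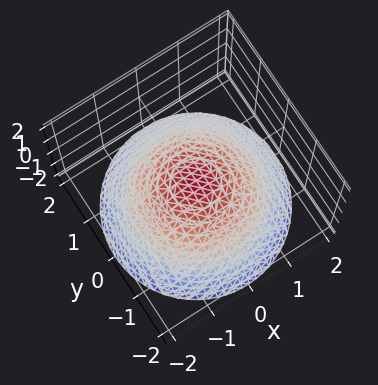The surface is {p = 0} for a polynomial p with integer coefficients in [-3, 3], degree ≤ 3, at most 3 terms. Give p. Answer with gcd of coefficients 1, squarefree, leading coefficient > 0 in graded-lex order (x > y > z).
Degree: a single bowl opening along one axis; a quadric, so deg p = 2.
Symmetries: the z-axis is an axis of rotation, so x and y enter only as x² + y².
From the axis intercepts and sections: it meets the x-axis at x = 0 (among the integer gridlines); it crosses the z-axis at the gridline z = 0.
Together with the visible shape, these determine p as stated.

x^2 + y^2 + 2*z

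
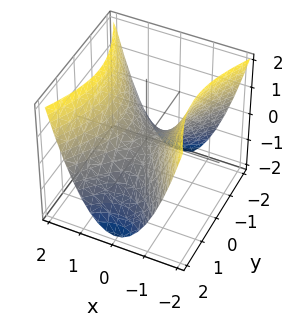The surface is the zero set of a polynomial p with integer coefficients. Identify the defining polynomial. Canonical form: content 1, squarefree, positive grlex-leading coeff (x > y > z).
2*x^2 - y^2 - 2*z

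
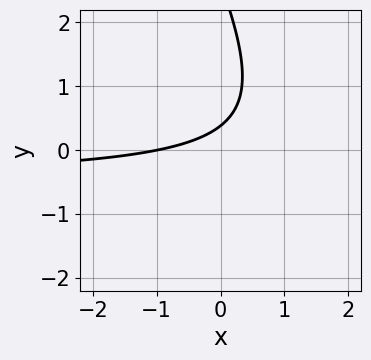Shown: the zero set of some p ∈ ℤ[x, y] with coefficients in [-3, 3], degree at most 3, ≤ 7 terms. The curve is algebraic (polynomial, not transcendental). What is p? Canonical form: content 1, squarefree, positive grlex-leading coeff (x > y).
1. The degree is 2 — a generic line meets the curve in up to 2 points.
2. Checking where it meets the axes: one x-axis crossing is at x = -1.
3. Assembling these constraints gives the stated polynomial.

2*x*y + y^2 + x - 3*y + 1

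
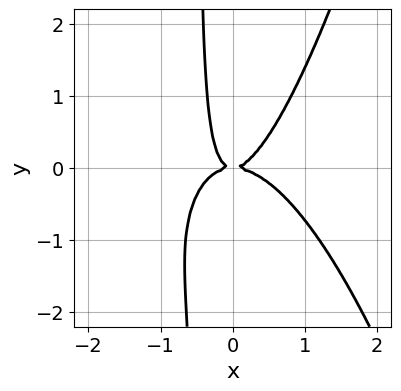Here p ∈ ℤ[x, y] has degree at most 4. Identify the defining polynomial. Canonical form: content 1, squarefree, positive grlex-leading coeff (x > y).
1. deg p = 4. No degree-3 curve has this shape.
2. Against the integer gridlines: it crosses the y-axis at the gridline y = 0; one x-axis crossing is at x = 0.
3. Putting this together gives p.

3*x^4 + 2*x^2*y - 2*x*y^2 - y^2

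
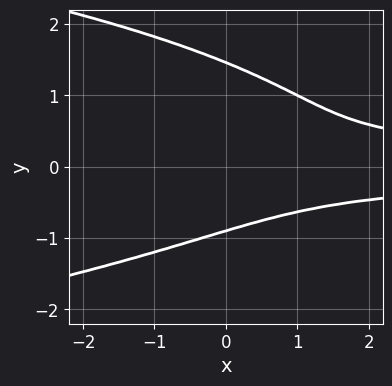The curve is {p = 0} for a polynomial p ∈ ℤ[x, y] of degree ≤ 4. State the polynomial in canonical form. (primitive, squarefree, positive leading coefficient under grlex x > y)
1. The degree is 4 — no degree-3 curve has this shape.
2. From the axis intercepts and sections: it misses every integer gridline on the x-axis.
3. The integer polynomial consistent with all of this is the stated p.

3*y^4 + 3*x*y^2 - 2*y^3 - 3*y^2 - 1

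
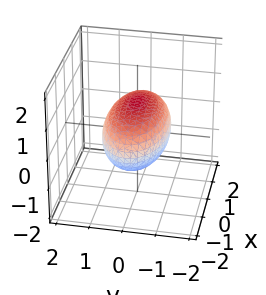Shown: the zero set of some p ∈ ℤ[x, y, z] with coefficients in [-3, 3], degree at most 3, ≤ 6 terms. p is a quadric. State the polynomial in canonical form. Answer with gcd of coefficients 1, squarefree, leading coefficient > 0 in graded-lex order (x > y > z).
x^2 + 3*y^2 + 3*z^2 - 3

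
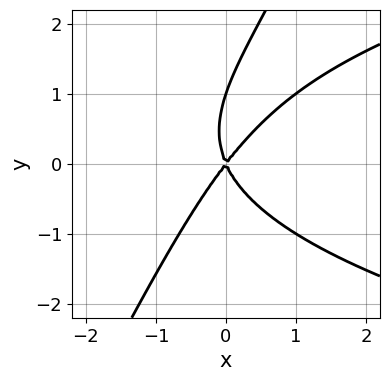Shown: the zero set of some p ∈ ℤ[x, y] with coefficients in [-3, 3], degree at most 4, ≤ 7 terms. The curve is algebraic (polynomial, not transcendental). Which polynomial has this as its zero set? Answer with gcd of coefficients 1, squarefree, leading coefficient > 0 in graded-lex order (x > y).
2*x*y^2 - y^3 - 3*x^2 + x*y + y^2

First, deg p = 3. No degree-2 curve has this shape.
Next, from the axis intercepts and sections: it crosses the x-axis at the gridline x = 0; among the integer gridlines, it crosses the y-axis at y ∈ {0, 1}.
Finally, matching integer coefficients to the picture gives p.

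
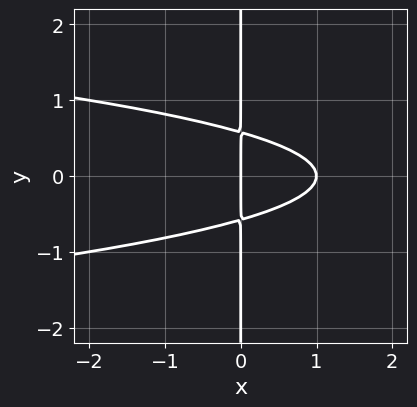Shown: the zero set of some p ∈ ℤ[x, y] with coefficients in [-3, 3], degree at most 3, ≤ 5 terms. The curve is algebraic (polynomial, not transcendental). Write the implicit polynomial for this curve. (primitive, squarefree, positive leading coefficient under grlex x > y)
3*x*y^2 + x^2 - x

(a) Degree: the shape is more complex than any degree-2 curve, so deg p = 3.
(b) Symmetries: the y ↦ −y reflection is a symmetry, so y appears only in even powers.
(c) From the axis intercepts and sections: every point of the y-axis in the box is on the curve; among the integer gridlines, it crosses the x-axis at x ∈ {0, 1}.
(d) Putting this together gives p.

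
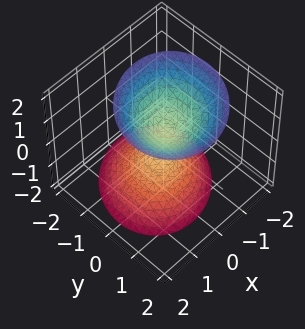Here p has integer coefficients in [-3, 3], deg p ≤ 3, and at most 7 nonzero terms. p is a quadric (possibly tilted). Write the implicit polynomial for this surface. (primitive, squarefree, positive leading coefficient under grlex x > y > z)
3*x^2 - x*y + 3*y^2 - y*z - 2*z^2 + 1

(a) I count 2 distinct pieces.
(b) Degree: the shape is more complex than any degree-1 surface, so deg p = 2.
(c) Observable constraints: the surface avoids every integer y-axis point in the box; it misses every integer gridline on the x-axis.
(d) The integer polynomial consistent with all of this is the stated p.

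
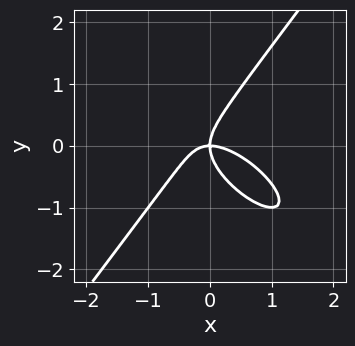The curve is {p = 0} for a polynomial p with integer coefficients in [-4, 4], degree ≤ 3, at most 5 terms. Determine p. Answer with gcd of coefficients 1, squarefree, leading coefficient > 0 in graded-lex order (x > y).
1. The degree is 3 — the shape is more complex than any degree-2 curve.
2. From the axis intercepts and sections: it crosses the x-axis at the gridline x = 0; one y-axis crossing is at y = 0.
3. Putting this together gives p.

x^3 + x^2*y - y^3 + x*y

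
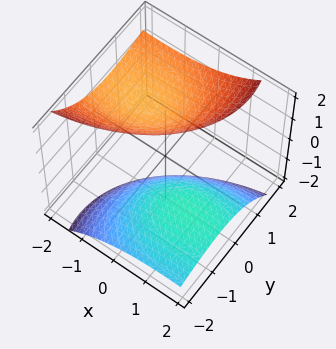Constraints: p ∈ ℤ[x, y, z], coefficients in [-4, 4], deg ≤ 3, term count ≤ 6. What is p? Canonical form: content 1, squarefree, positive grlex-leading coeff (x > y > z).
x^2 + 3*x*z + 2*y^2 - 3*y*z - 2*z^2 + 3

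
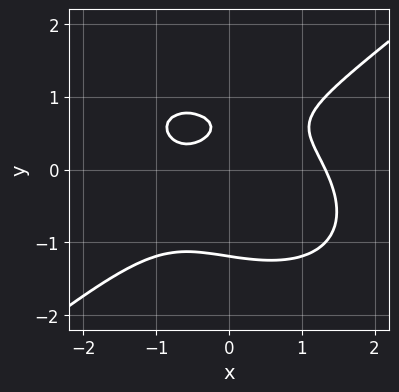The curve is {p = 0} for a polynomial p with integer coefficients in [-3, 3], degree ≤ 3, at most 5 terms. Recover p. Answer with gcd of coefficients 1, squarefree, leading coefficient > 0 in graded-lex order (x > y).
x^3 - 2*y^3 - x + 2*y - 1

(a) deg p = 3. A generic line meets the curve in up to 3 points.
(b) The integer polynomial consistent with all of this is the stated p.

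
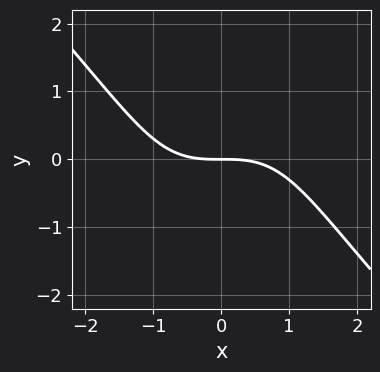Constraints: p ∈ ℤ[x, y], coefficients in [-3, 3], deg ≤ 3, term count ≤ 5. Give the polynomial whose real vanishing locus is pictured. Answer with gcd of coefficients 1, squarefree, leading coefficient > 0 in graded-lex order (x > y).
(a) deg p = 3.
(b) Observable constraints: it meets the y-axis at y = 0 (among the integer gridlines); it crosses the x-axis at the gridline x = 0.
(c) The integer polynomial consistent with all of this is the stated p.

x^3 - x*y^2 + 3*y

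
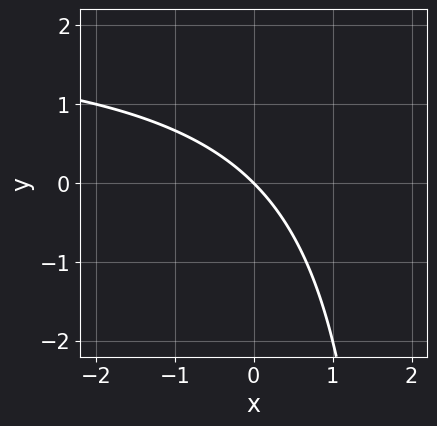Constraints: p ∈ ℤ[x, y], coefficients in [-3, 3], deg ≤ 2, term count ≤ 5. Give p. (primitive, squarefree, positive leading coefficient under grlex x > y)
(a) Degree: the shape is more complex than any degree-1 curve, so deg p = 2.
(b) Reading off the gridlines: it meets the y-axis at y = 0 (among the integer gridlines); it meets the x-axis at x = 0 (among the integer gridlines).
(c) These observations pin down the coefficients.

x*y - 2*x - 2*y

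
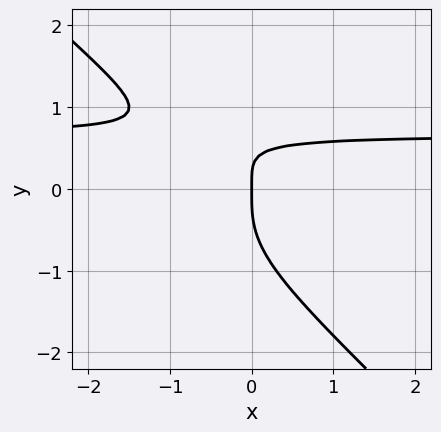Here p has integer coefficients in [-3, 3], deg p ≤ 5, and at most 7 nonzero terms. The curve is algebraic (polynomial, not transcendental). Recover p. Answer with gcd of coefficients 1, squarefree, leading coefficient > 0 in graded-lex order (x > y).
1. The degree is 4 — the shape is more complex than any degree-3 curve.
2. From the axis intercepts and sections: it crosses the x-axis at the gridline x = 0; it crosses the y-axis at the gridline y = 0.
3. Assembling these constraints gives the stated polynomial.

3*x*y^3 + 3*y^4 - 2*x*y^2 + 3*x*y - 2*x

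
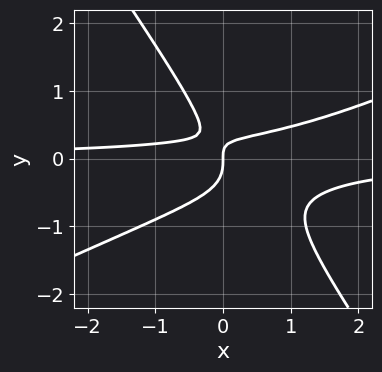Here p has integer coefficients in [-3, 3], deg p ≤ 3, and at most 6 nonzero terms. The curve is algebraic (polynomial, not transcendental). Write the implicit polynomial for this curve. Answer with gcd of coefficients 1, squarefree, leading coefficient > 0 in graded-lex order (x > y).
Degree: a generic line meets the curve in up to 3 points, so deg p = 3.
Reading off the gridlines: it crosses the x-axis at the gridline x = 0; it meets the y-axis at y = 0 (among the integer gridlines).
Matching integer coefficients to the picture gives p.

2*x^2*y - 3*x*y^2 - 3*y^3 - 2*x*y + x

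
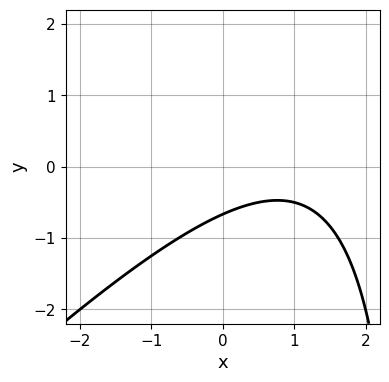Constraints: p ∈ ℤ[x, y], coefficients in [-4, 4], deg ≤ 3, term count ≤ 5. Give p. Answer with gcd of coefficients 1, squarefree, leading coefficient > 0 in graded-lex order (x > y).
x^2 - x*y - 2*x + 3*y + 2

First, deg p = 2. The shape is more complex than any degree-1 curve.
Then, against the integer gridlines: it misses every integer gridline on the x-axis.
Finally, these observations pin down the coefficients.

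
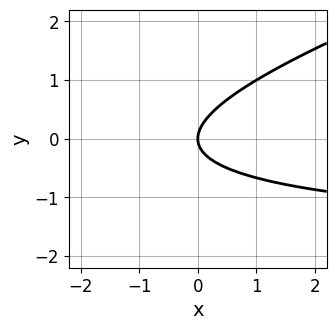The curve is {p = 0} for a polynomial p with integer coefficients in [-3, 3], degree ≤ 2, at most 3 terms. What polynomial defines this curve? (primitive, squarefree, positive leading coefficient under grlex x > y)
First, the degree is 2 — a generic line meets the curve in up to 2 points.
Next, observable constraints: it meets the x-axis at x = 0 (among the integer gridlines); it crosses the y-axis at the gridline y = 0.
Finally, together with the visible shape, these determine p as stated.

x*y - 3*y^2 + 2*x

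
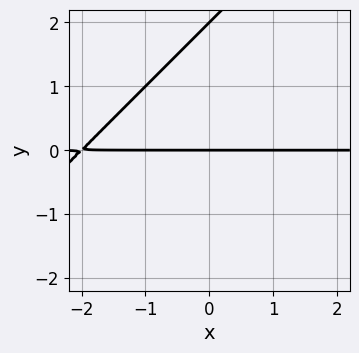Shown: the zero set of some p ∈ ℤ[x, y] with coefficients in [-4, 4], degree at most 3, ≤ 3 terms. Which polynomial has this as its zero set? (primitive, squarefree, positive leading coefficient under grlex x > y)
1. The degree is 2 — the shape is more complex than any degree-1 curve.
2. Observable constraints: the visible x-axis segment lies entirely on the curve; among the integer gridlines, it crosses the y-axis at y ∈ {0, 2}.
3. Putting this together gives p.

x*y - y^2 + 2*y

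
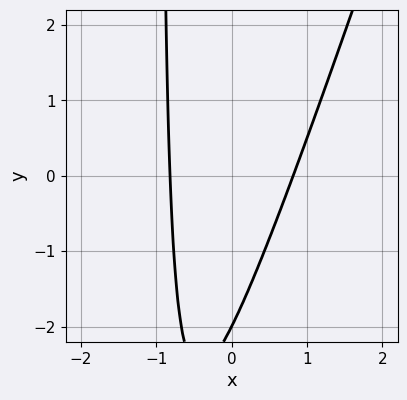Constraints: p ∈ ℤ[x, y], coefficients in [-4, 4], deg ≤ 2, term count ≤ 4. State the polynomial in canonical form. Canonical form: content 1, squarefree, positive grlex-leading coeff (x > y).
Degree: the shape is more complex than any degree-1 curve, so deg p = 2.
Checking where it meets the axes: it meets the y-axis at y = -2 (among the integer gridlines).
The integer polynomial consistent with all of this is the stated p.

3*x^2 - x*y - y - 2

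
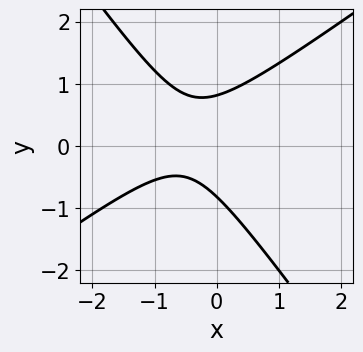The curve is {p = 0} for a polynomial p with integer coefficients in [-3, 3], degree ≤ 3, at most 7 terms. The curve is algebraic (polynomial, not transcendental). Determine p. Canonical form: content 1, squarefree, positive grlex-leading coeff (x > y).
1. Degree: the shape is more complex than any degree-1 curve, so deg p = 2.
2. Observable constraints: the curve avoids every integer x-axis point in the box.
3. Fitting integer coefficients to these (and the overall shape) gives p.

3*x^2 - 2*x*y - 3*y^2 + 3*x + 2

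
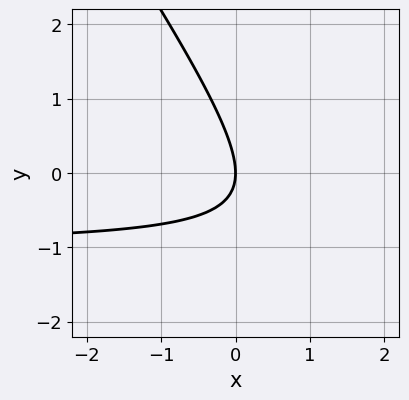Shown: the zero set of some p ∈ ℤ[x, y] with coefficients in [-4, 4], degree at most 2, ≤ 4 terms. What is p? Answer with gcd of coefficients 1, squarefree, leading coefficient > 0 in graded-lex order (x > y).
(a) The degree is 2 — the shape is more complex than any degree-1 curve.
(b) Against the integer gridlines: it meets the x-axis at x = 0 (among the integer gridlines); it crosses the y-axis at the gridline y = 0.
(c) Together with the visible shape, these determine p as stated.

3*x*y + 2*y^2 + 3*x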